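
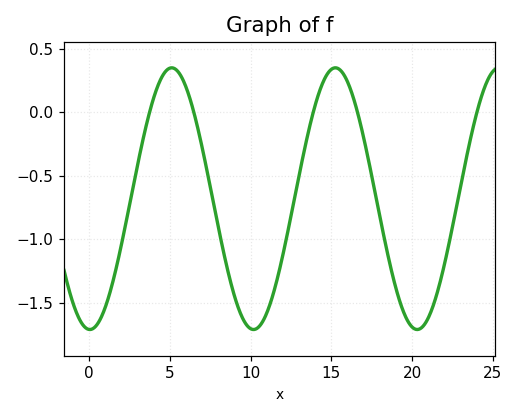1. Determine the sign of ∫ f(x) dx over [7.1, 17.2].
negative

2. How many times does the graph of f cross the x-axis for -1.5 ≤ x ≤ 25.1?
5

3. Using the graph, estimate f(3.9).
0.05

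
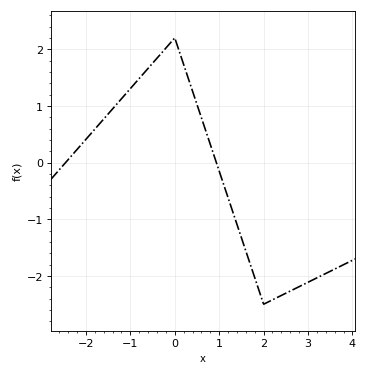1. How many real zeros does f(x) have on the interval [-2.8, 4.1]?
2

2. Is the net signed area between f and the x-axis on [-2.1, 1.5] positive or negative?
positive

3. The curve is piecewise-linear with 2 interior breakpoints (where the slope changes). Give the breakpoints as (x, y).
(0, 2.2); (2, -2.5)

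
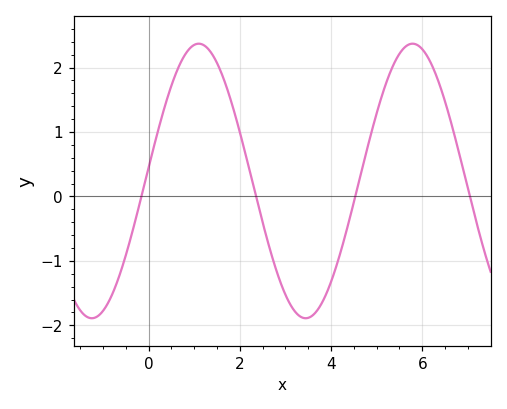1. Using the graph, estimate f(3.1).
-1.7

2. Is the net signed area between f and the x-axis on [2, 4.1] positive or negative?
negative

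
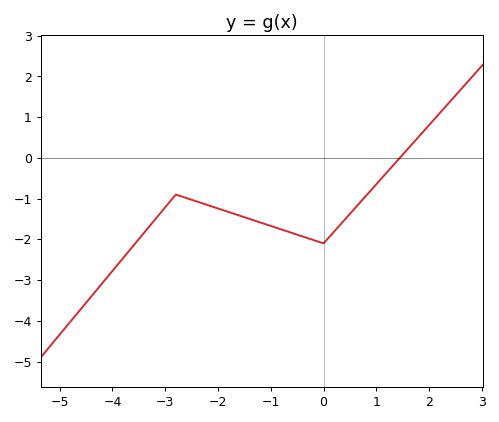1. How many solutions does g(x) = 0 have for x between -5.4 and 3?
1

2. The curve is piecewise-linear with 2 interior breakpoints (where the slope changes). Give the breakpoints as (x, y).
(-2.8, -0.9); (0, -2.1)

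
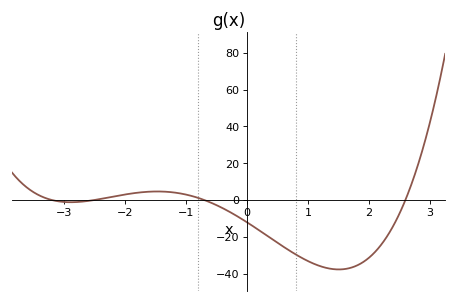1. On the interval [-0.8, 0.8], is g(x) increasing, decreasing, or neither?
decreasing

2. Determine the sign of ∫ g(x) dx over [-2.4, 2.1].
negative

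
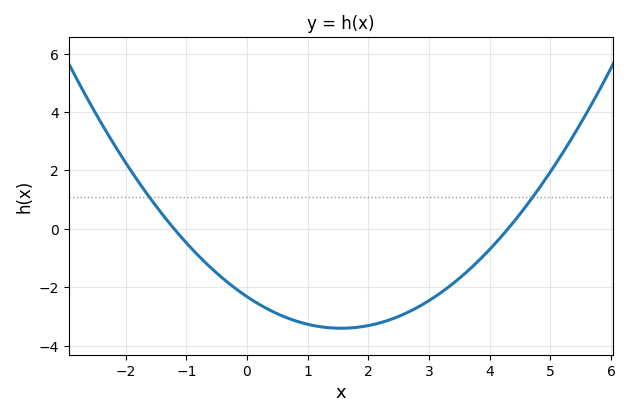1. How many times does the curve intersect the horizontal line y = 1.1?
2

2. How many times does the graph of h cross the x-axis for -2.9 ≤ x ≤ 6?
2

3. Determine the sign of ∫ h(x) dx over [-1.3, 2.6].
negative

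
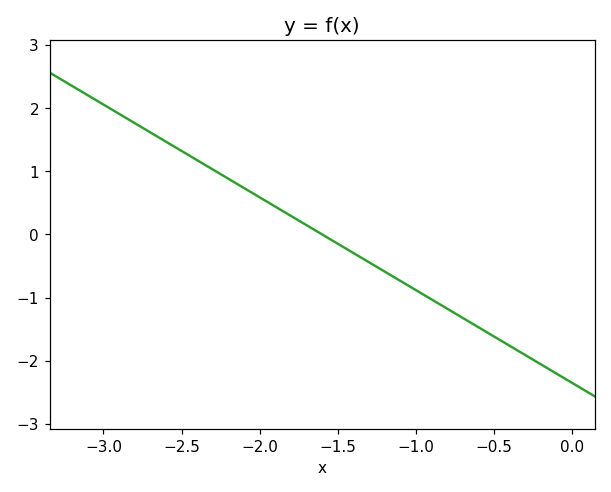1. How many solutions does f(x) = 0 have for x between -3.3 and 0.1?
1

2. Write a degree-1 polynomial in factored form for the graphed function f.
y = -1.47(x + 1.6)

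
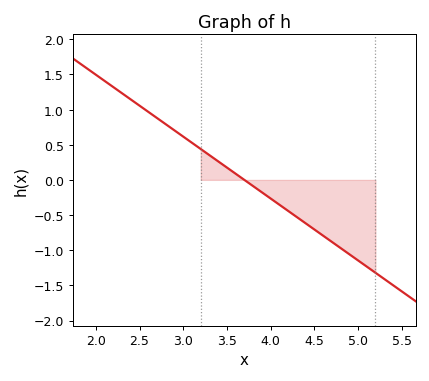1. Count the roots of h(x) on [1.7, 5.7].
1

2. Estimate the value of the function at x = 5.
-1.15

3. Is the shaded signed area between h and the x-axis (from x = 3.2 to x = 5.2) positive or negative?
negative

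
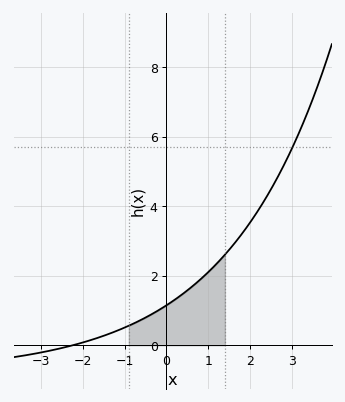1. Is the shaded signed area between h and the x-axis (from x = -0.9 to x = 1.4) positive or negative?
positive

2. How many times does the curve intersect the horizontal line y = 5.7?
1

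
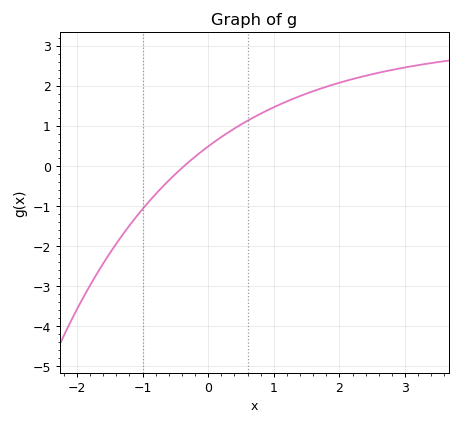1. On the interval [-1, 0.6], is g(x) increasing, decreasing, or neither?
increasing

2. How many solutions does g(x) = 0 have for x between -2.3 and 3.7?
1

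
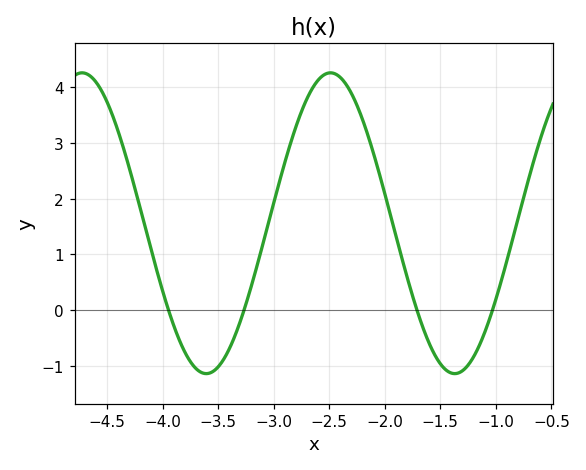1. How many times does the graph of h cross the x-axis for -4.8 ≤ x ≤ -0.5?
4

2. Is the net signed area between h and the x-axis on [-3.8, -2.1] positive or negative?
positive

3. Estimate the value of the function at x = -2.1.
2.81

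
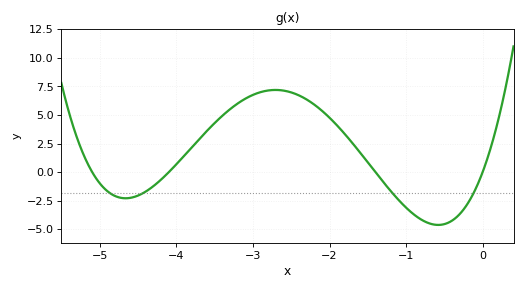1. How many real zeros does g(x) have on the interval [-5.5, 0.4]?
4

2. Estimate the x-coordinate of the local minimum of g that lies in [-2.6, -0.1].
-0.6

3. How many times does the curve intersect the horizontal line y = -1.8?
4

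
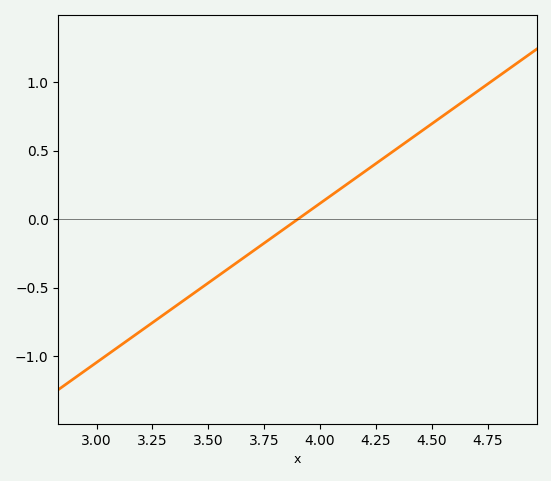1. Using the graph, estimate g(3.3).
-0.696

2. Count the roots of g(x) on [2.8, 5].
1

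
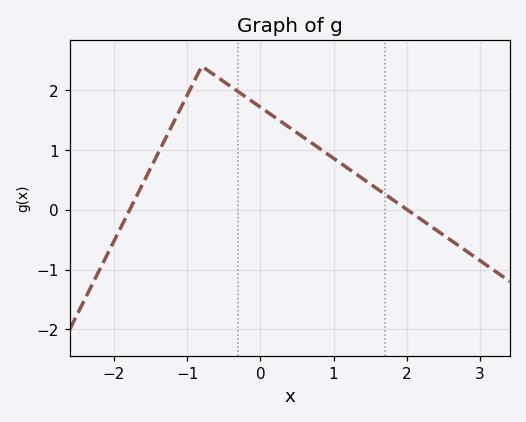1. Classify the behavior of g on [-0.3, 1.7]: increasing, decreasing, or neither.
decreasing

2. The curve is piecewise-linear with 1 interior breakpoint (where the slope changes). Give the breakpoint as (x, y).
(-0.8, 2.4)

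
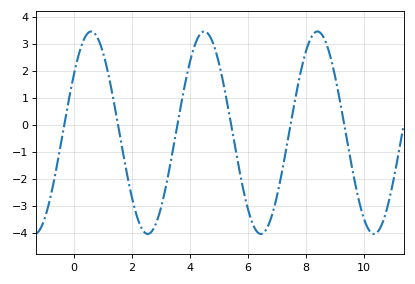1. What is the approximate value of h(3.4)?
-1.08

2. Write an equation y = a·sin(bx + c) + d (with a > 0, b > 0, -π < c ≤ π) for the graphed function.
y = 3.75sin(1.61x + 0.6) - 0.3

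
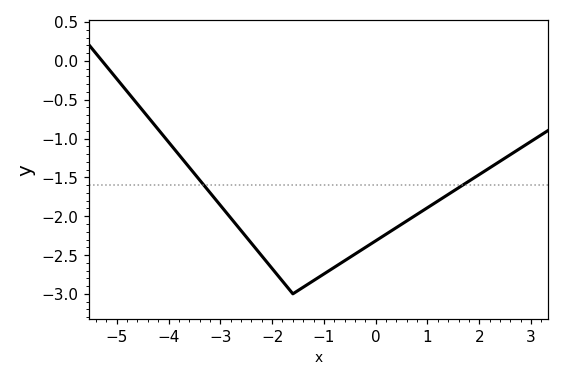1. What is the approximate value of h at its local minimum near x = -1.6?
-3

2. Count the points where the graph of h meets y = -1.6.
2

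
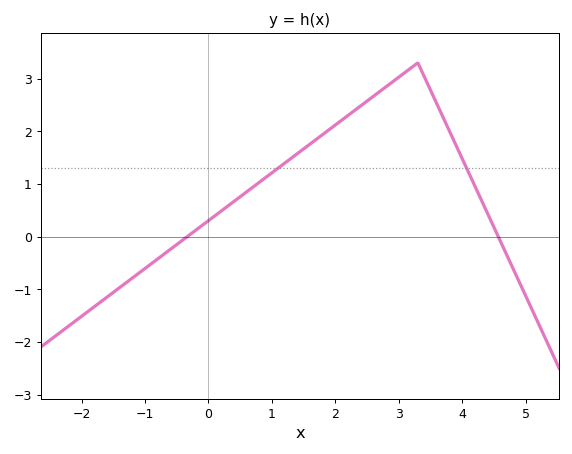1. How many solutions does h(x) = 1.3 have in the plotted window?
2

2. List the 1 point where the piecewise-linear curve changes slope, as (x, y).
(3.3, 3.3)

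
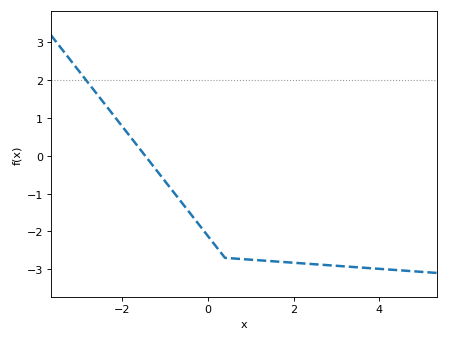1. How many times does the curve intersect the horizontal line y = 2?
1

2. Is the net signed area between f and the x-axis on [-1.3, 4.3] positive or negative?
negative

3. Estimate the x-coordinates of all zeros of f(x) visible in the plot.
-1.46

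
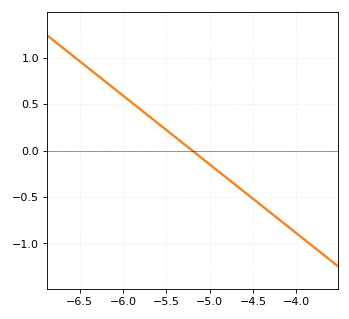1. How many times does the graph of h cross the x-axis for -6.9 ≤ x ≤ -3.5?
1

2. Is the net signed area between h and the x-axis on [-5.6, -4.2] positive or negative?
negative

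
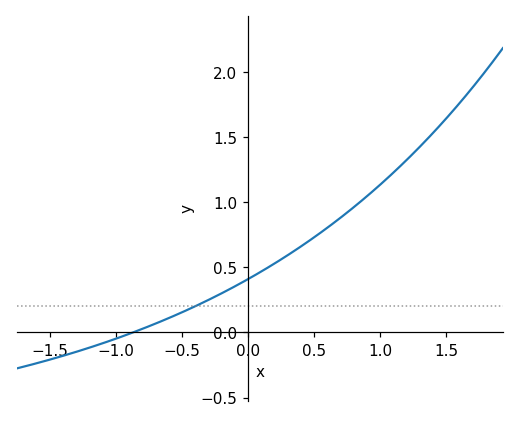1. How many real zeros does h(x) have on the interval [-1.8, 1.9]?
1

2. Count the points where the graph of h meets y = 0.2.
1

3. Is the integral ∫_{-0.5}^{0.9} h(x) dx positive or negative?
positive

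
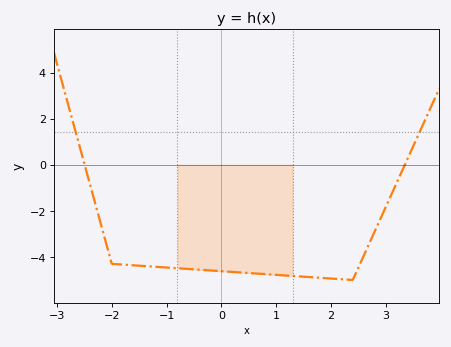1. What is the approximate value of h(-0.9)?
-4.4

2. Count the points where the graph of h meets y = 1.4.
2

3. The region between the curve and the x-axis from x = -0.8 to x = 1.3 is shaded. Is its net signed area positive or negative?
negative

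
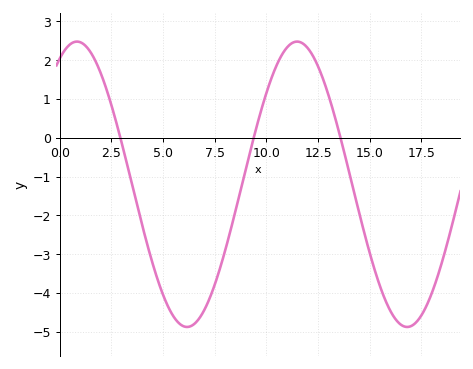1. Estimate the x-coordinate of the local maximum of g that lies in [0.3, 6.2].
0.837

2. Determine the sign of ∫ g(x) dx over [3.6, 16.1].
negative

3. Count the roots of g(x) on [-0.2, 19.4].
3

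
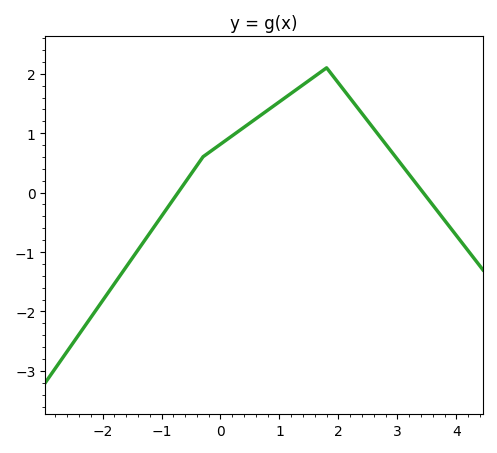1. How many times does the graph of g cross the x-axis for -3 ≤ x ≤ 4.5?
2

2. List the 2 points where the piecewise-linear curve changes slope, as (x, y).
(-0.3, 0.6); (1.8, 2.1)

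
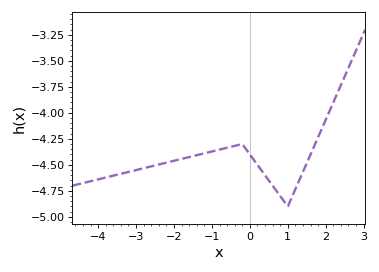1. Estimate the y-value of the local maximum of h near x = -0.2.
-4.3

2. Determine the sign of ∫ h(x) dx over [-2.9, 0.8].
negative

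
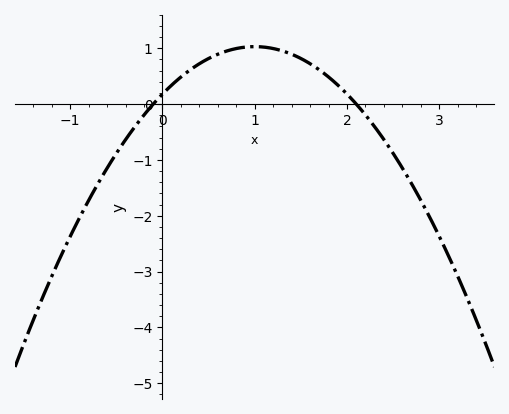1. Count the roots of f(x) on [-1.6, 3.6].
2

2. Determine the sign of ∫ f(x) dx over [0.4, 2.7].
positive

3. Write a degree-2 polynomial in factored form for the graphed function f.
y = -0.85(x + 0.1)(x - 2.1)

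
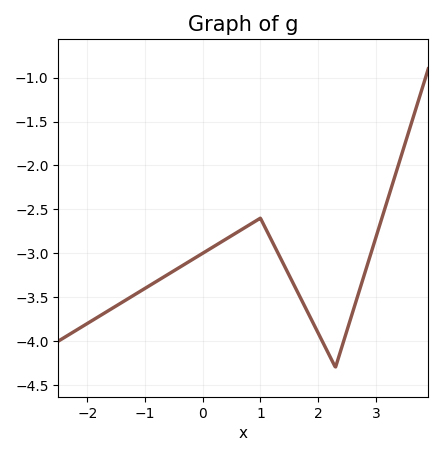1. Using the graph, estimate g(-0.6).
-3.25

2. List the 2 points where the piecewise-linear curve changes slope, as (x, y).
(1, -2.6); (2.3, -4.3)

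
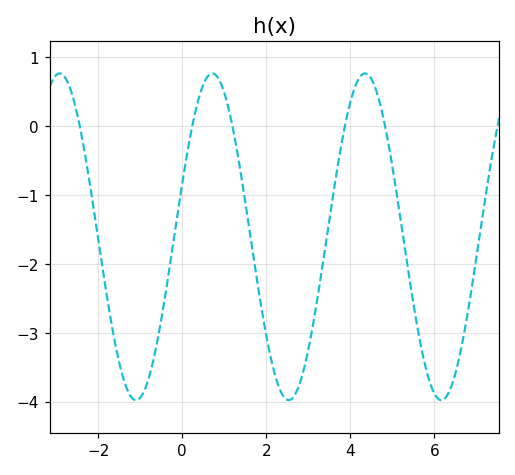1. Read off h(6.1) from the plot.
-3.96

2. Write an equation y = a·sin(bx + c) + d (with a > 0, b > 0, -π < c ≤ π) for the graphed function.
y = 2.37sin(1.73x + 0.33) - 1.61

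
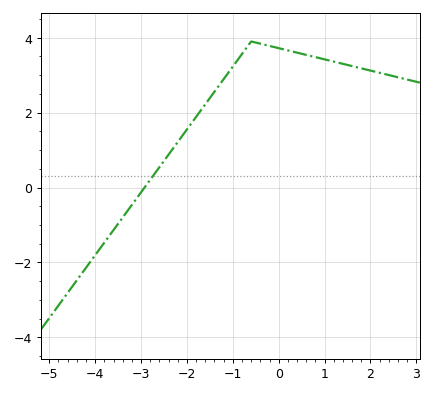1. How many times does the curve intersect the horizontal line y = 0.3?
1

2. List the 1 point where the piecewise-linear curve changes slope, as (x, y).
(-0.6, 3.9)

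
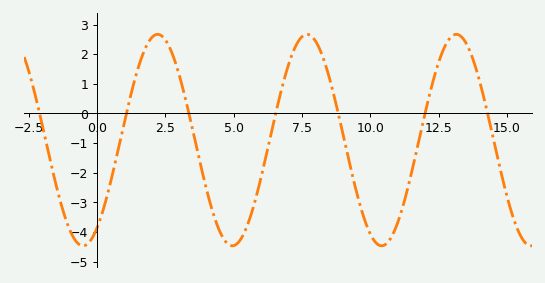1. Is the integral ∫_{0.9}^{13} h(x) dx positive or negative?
negative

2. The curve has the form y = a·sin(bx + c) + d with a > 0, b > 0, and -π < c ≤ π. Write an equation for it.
y = 3.57sin(1.15x - 0.98) - 0.9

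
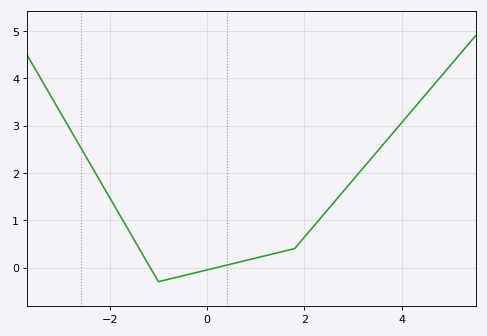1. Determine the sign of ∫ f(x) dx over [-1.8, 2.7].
positive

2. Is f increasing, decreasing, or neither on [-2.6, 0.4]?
neither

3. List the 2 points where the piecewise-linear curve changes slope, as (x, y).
(-1, -0.3); (1.8, 0.4)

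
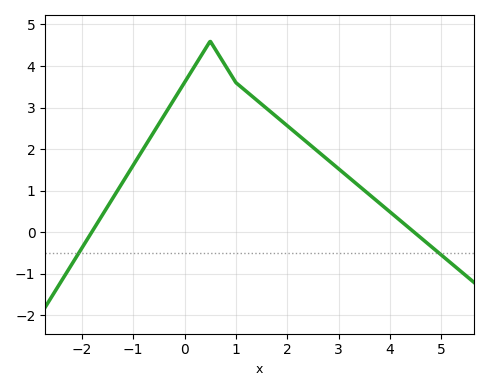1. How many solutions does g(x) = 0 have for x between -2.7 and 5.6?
2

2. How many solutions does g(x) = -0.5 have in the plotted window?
2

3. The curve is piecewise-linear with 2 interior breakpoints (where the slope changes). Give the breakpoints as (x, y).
(0.5, 4.6); (1, 3.6)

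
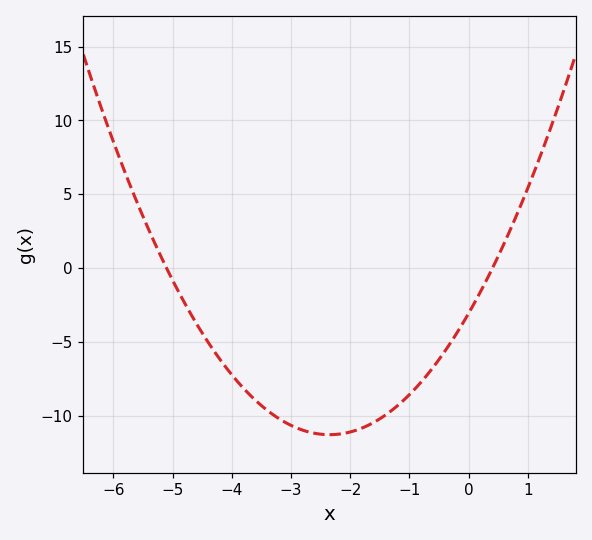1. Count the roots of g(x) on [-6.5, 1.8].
2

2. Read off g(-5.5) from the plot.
3.52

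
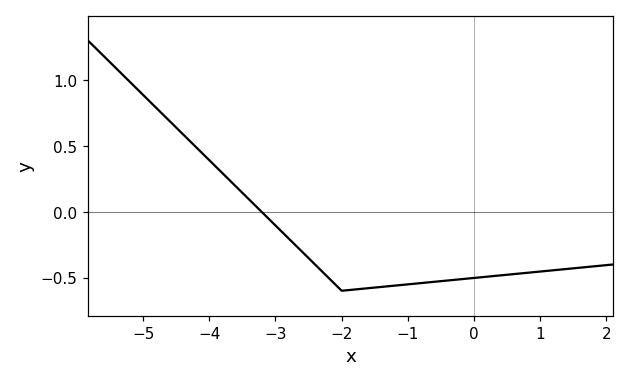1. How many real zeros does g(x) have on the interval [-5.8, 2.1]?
1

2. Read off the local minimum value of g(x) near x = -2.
-0.6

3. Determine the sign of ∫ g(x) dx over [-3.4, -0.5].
negative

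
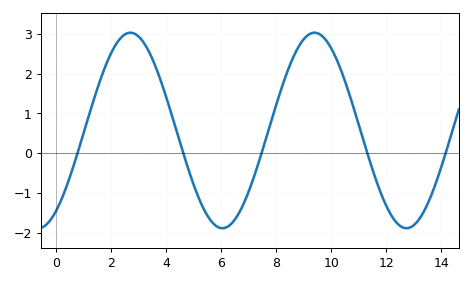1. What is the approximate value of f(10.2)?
2.35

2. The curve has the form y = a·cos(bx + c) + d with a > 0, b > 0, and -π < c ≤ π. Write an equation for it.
y = 2.46cos(0.94x - 2.54) + 0.57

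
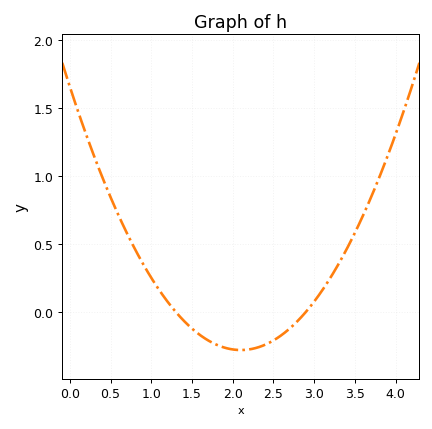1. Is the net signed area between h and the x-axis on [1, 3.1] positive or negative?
negative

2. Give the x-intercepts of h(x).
1.3, 2.9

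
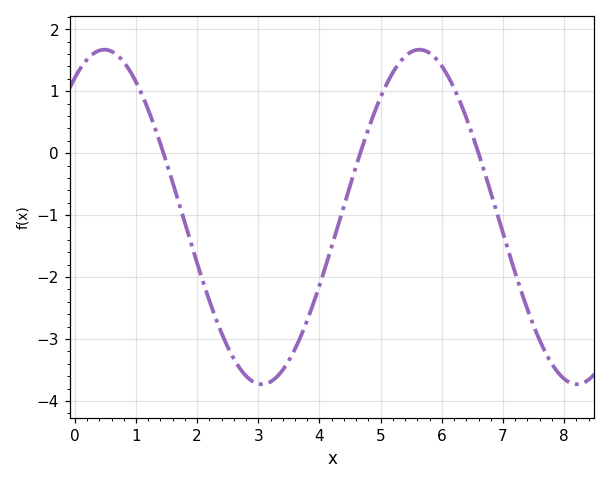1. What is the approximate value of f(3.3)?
-3.61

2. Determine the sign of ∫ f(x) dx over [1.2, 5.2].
negative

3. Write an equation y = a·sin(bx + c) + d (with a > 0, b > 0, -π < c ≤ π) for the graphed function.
y = 2.7sin(1.22x + 0.982) - 1.03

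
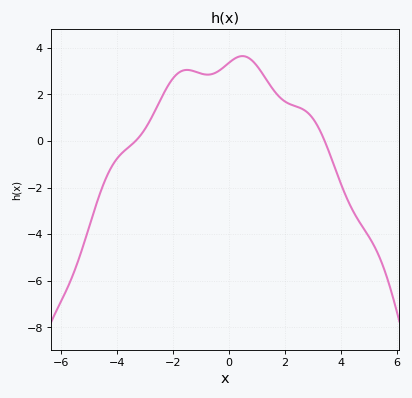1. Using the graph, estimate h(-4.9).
-3.32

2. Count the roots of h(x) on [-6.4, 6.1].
2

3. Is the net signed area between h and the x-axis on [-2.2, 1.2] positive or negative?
positive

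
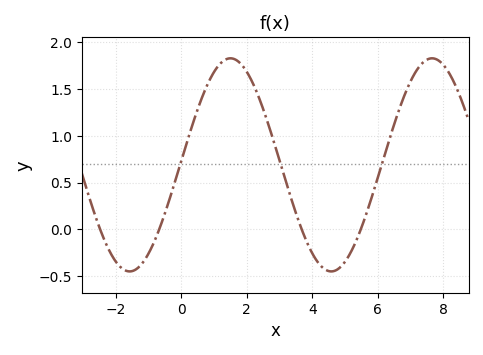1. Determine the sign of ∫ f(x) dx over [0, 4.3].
positive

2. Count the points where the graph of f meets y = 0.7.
3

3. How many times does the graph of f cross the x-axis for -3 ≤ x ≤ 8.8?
4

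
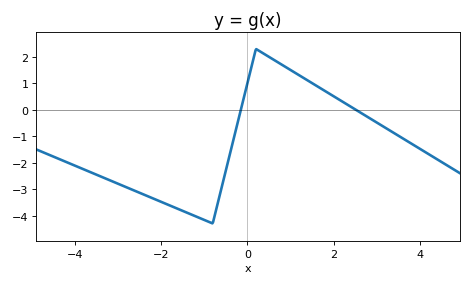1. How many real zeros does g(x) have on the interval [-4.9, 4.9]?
2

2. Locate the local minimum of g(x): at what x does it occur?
-0.8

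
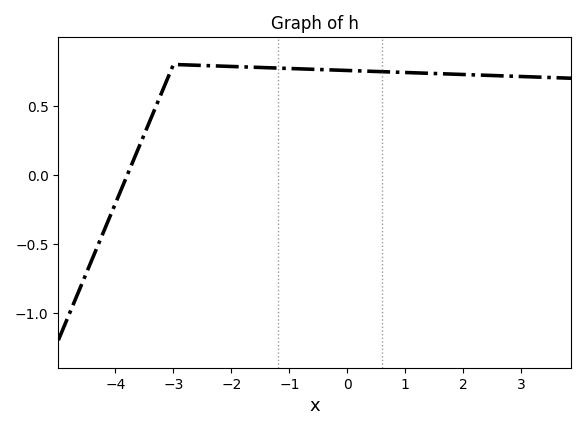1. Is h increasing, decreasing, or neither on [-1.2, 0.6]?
decreasing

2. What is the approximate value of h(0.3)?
0.75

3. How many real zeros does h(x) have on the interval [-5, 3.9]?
1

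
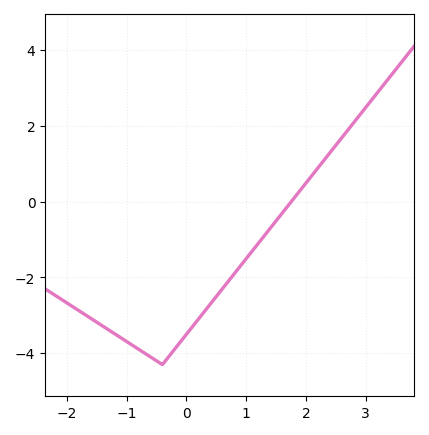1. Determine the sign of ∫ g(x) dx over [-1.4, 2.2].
negative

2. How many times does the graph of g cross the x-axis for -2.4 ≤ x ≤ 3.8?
1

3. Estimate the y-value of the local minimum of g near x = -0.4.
-4.2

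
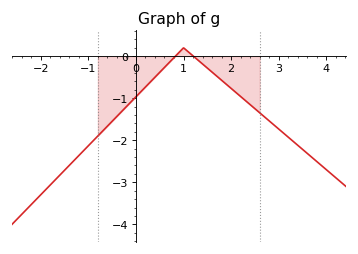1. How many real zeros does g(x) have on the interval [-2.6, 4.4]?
2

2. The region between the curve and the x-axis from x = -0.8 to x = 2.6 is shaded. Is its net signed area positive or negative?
negative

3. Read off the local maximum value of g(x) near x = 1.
0.2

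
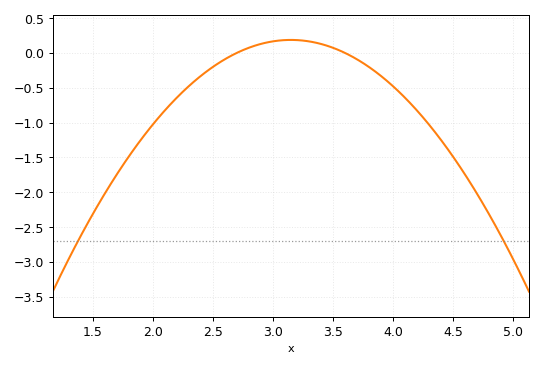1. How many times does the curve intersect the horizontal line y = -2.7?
2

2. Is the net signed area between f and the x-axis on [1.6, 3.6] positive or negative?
negative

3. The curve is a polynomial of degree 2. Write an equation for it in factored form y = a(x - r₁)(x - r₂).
y = -0.92(x - 2.7)(x - 3.6)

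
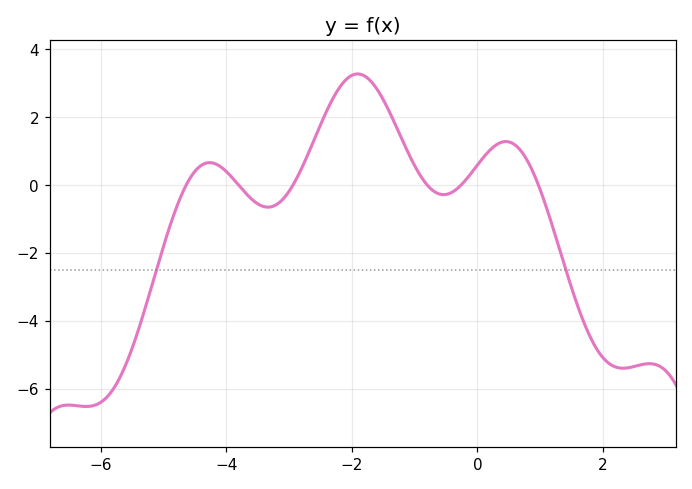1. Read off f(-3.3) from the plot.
-0.646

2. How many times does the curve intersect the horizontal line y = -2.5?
2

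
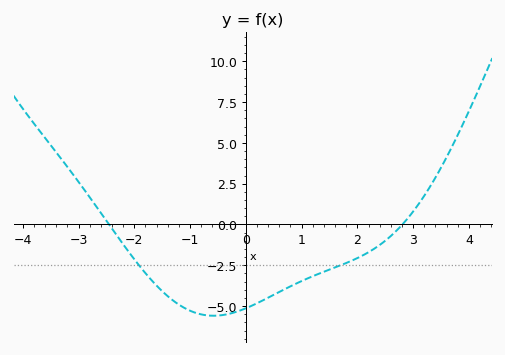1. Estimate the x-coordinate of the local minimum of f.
-0.6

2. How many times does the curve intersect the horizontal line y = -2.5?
2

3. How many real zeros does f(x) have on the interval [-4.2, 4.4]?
2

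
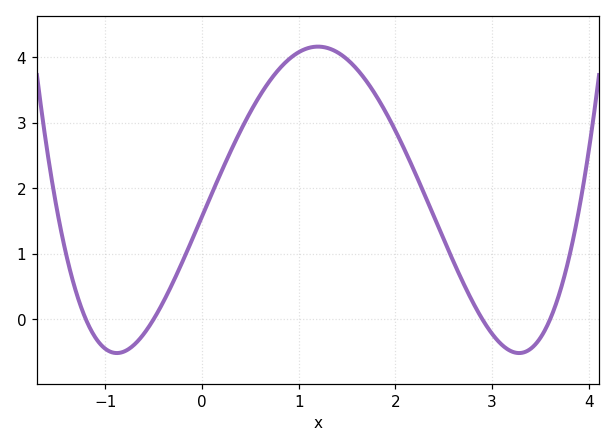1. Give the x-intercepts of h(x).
-1.2, -0.5, 2.9, 3.6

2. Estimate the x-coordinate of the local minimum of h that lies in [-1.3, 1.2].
-0.881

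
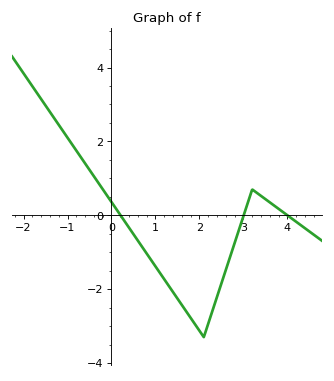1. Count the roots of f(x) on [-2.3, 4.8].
3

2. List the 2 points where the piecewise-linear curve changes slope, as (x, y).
(2.1, -3.3); (3.2, 0.7)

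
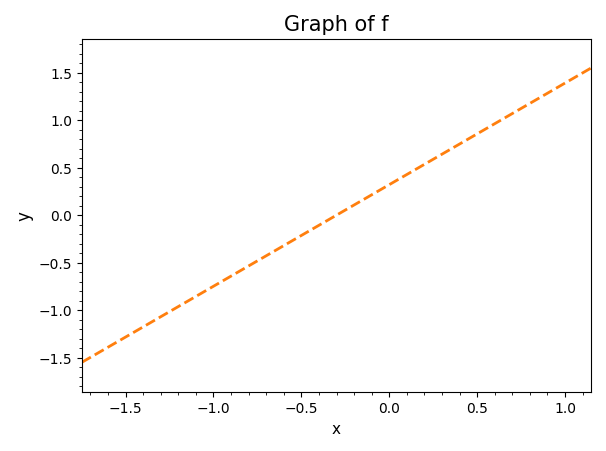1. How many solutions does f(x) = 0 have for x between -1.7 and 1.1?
1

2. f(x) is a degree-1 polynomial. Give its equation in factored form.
y = 1.07(x + 0.3)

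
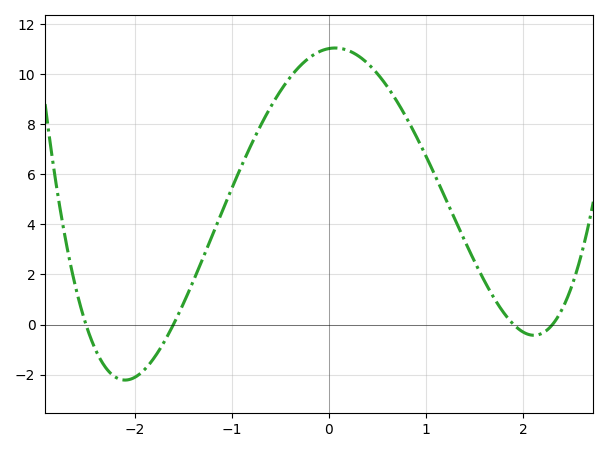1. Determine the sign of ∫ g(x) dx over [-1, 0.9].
positive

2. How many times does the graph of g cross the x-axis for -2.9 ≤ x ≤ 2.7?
4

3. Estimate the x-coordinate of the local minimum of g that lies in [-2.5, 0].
-2.1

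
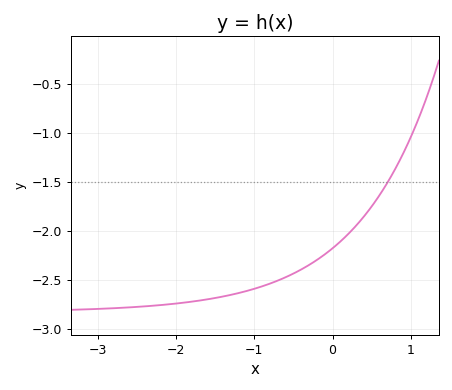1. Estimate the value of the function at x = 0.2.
-2.03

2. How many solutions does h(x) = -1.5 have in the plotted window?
1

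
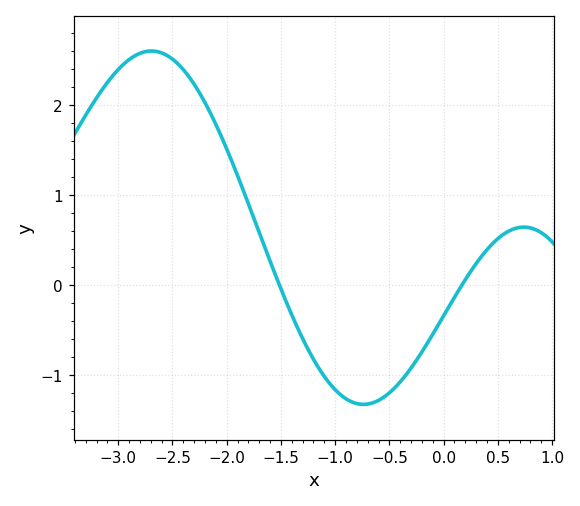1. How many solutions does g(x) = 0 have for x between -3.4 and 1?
2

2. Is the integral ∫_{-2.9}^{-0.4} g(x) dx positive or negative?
positive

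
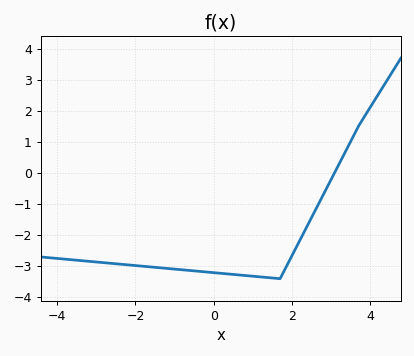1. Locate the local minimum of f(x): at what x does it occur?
1.6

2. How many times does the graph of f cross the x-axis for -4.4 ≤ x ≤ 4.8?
1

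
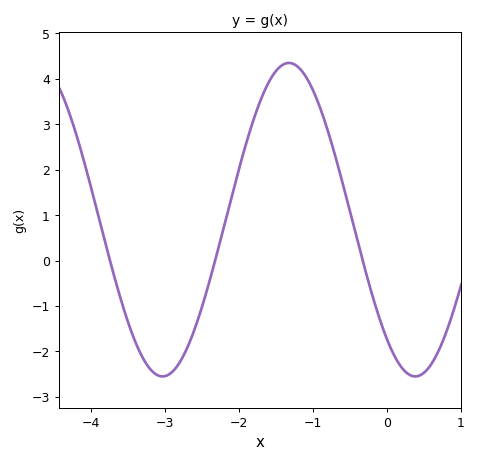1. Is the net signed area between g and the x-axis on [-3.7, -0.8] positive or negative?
positive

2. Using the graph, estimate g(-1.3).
4.3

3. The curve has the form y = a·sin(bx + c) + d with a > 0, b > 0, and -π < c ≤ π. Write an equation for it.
y = 3.45sin(1.8x - 2.3) + 0.9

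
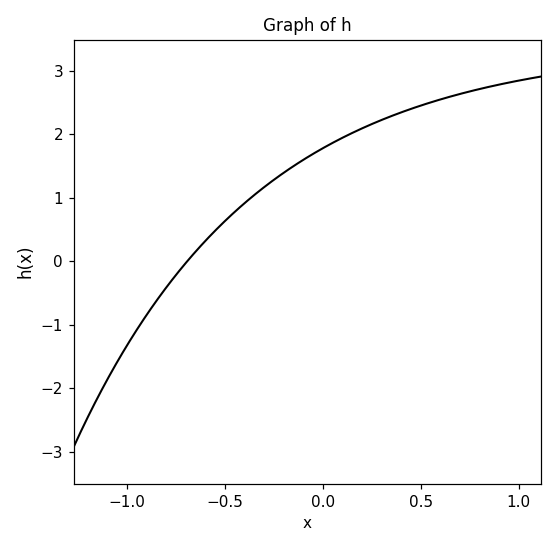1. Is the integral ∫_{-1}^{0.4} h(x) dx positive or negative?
positive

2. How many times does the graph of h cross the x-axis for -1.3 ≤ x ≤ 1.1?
1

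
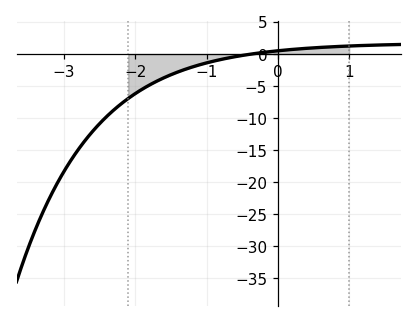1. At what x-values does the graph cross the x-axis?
-0.373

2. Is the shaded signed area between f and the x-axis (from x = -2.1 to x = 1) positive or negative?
negative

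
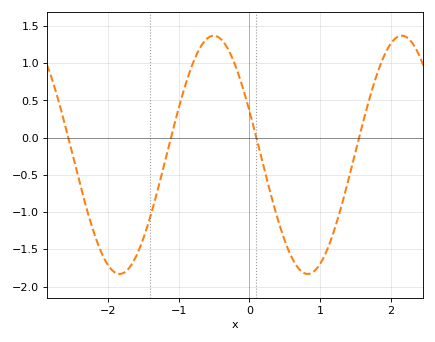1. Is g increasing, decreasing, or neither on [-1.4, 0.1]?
neither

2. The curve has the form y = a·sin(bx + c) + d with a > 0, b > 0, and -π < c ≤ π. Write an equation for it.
y = 1.6sin(2.4x + 2.8) - 0.23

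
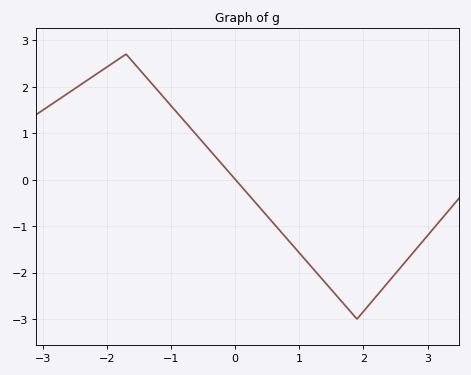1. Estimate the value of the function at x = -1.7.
2.7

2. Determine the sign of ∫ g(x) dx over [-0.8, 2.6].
negative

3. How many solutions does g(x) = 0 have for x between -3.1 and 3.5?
1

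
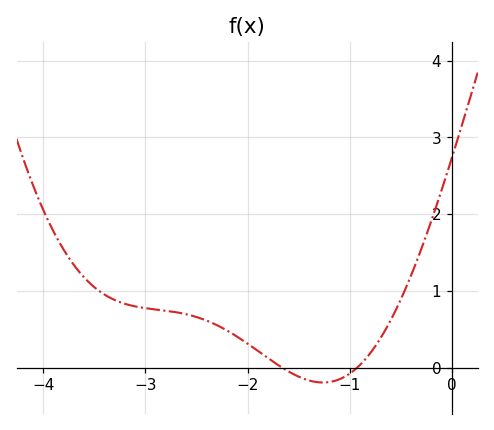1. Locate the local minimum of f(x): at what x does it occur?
-1.26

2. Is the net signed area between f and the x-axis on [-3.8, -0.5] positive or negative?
positive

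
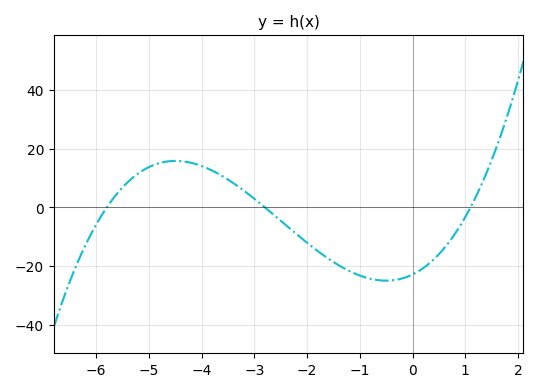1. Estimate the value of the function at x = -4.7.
15.5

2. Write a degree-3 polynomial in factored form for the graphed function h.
y = 1.28(x + 5.8)(x + 2.8)(x - 1.1)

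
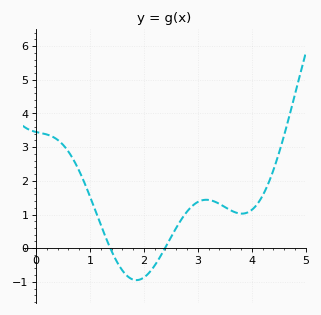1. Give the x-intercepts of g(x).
1.4, 2.4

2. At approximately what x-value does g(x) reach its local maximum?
3.2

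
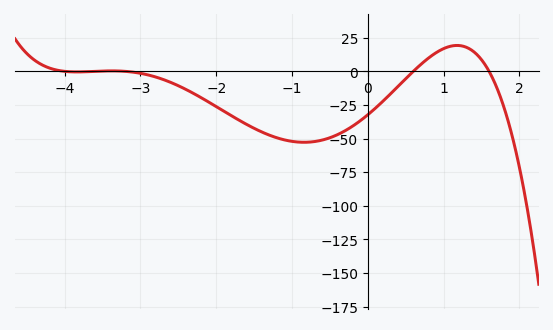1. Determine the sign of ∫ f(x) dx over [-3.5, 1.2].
negative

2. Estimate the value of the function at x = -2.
-25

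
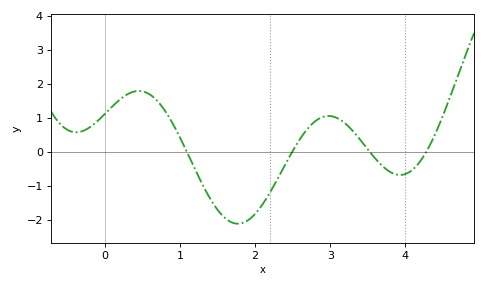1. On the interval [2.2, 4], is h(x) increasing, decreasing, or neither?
neither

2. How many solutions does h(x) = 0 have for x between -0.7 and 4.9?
4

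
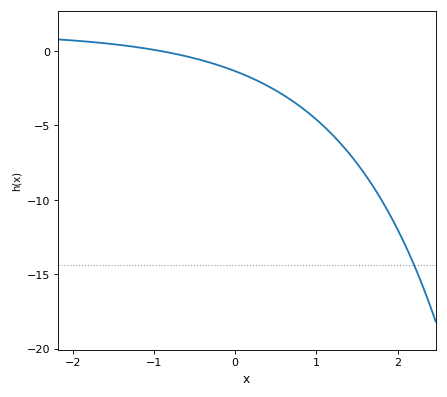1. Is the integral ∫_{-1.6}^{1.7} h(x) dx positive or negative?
negative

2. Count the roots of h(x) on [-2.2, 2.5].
1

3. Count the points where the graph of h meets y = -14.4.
1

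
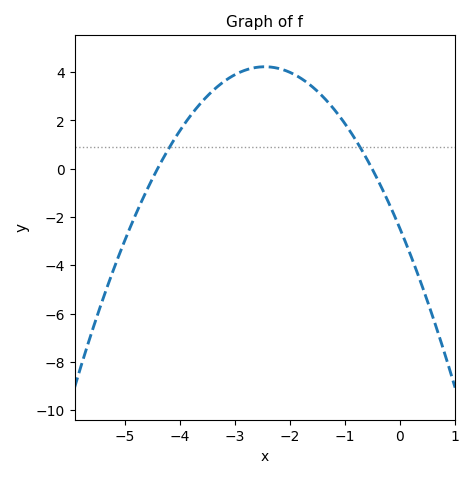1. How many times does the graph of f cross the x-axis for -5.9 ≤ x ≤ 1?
2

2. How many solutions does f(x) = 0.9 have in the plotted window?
2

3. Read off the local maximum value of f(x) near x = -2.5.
4.22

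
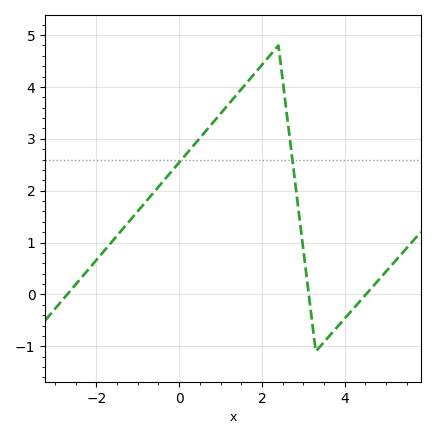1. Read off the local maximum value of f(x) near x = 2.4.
4.8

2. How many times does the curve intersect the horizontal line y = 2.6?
2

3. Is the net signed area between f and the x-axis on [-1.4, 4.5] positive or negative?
positive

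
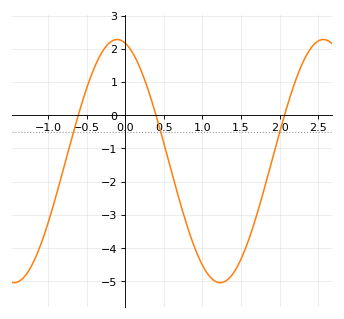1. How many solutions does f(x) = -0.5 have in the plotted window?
3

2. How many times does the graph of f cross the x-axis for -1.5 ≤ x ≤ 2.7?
3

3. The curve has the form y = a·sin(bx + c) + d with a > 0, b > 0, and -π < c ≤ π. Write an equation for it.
y = 3.66sin(2.35x + 1.82) - 1.38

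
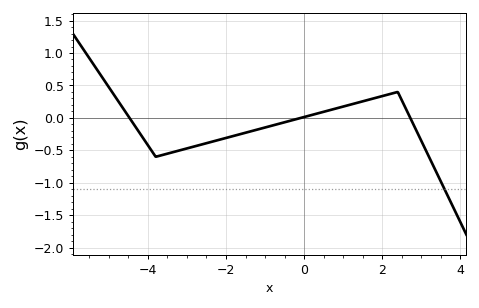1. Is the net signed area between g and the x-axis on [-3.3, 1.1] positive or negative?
negative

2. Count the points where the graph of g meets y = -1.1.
1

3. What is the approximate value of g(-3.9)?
-0.5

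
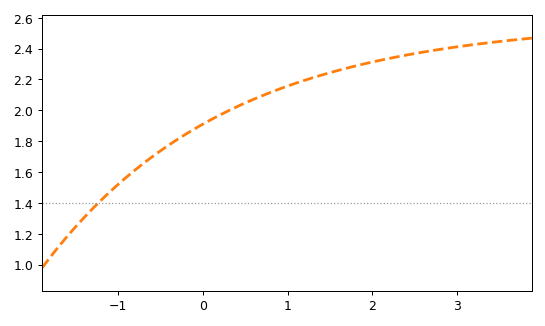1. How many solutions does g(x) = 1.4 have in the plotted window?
1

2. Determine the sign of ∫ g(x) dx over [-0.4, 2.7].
positive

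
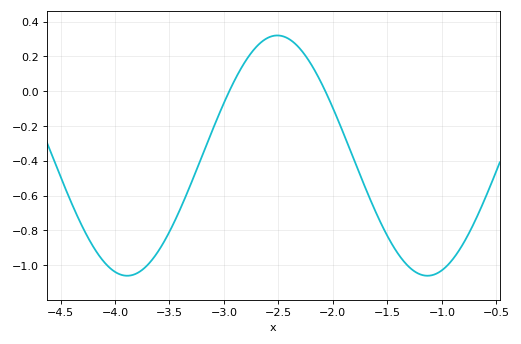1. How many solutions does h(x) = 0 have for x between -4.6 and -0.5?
2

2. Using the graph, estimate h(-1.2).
-1.05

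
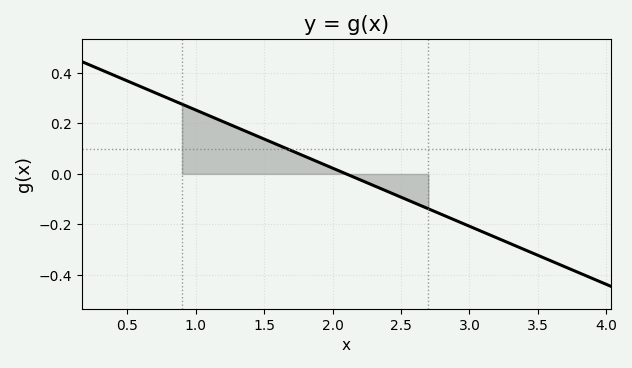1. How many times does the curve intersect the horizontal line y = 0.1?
1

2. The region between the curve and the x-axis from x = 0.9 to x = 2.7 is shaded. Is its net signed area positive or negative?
positive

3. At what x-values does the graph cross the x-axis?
2.1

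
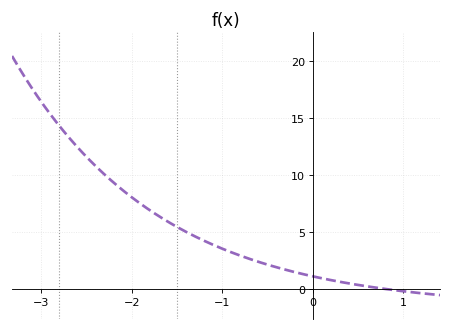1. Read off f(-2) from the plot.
8.08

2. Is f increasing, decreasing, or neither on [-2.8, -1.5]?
decreasing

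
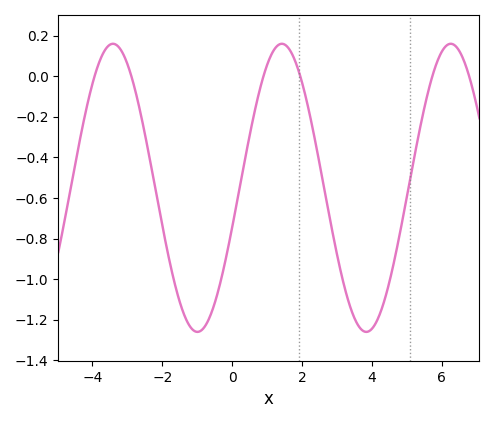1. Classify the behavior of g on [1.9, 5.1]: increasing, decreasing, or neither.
neither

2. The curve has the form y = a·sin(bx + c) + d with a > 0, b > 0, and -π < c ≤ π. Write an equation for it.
y = 0.71sin(1.3x - 0.28) - 0.55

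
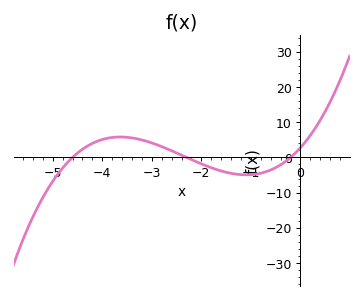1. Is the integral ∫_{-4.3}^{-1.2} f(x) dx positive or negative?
positive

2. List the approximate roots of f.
-4.6, -2.3, -0.2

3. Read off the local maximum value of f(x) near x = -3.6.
6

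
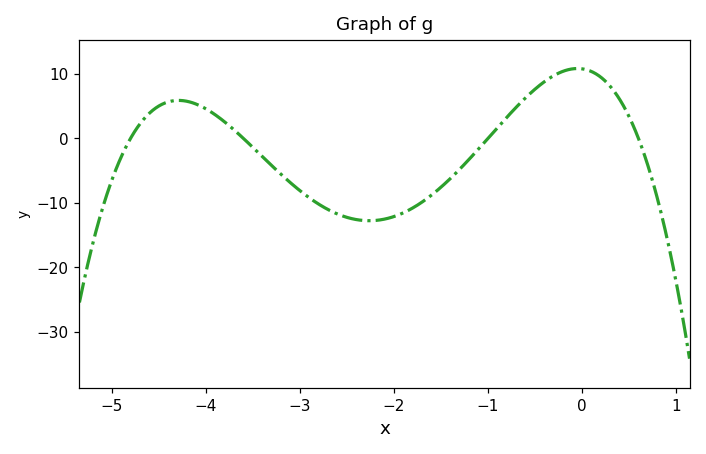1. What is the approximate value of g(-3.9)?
3.66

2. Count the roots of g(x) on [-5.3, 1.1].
4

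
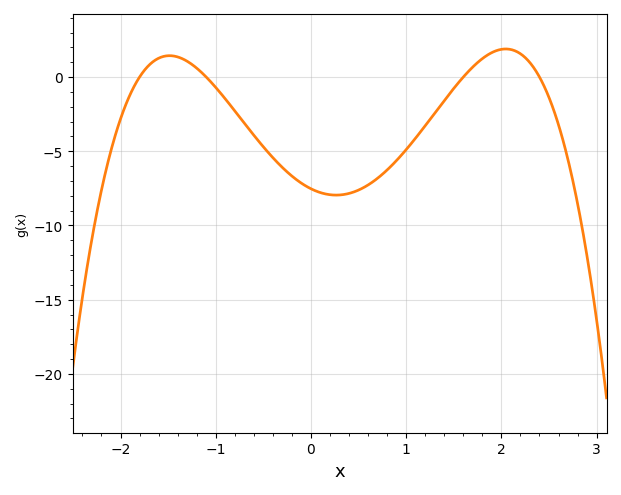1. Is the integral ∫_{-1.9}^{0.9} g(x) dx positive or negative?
negative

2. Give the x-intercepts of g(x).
-1.8, -1.1, 1.6, 2.4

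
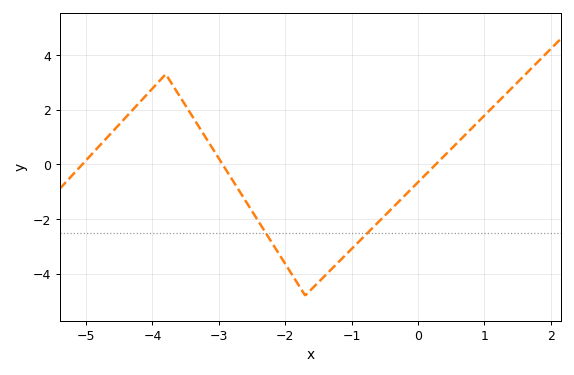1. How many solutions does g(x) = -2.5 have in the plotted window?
2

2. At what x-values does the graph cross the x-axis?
-5, -3, 0.2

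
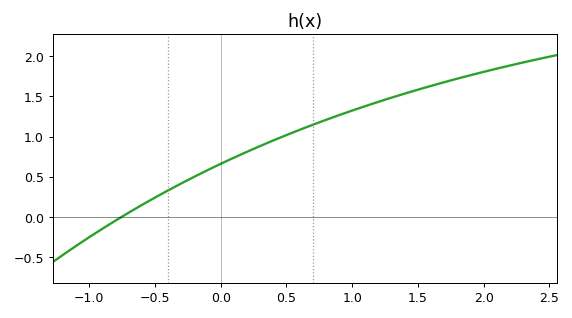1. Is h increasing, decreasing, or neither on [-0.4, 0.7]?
increasing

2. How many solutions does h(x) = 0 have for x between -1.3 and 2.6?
1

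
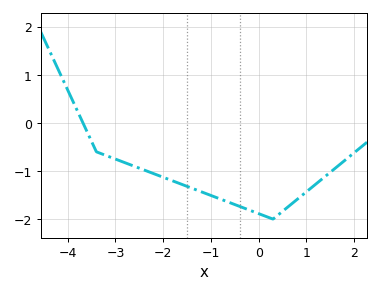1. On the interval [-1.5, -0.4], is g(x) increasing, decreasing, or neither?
decreasing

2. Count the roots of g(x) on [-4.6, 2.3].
1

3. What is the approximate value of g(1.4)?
-1.11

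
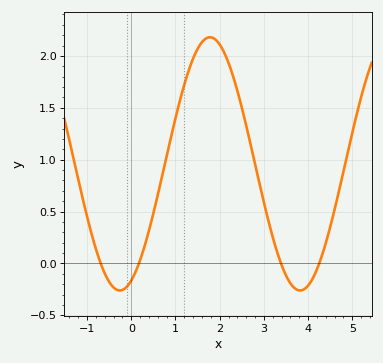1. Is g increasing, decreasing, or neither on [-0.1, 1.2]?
increasing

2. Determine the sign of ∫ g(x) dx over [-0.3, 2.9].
positive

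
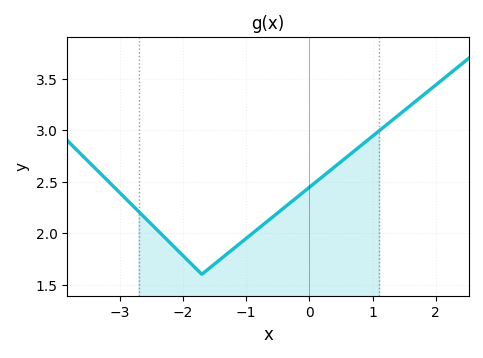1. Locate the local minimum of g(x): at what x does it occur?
-1.7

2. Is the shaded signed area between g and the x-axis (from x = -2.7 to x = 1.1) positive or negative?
positive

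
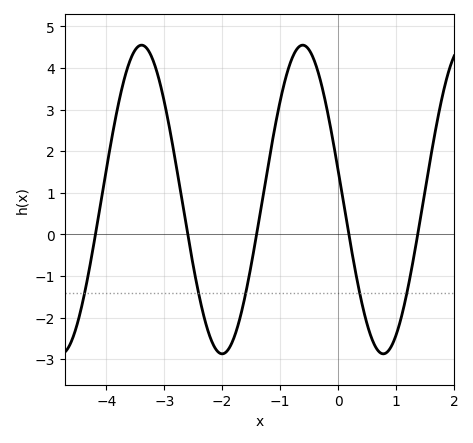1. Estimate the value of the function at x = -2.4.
-1.46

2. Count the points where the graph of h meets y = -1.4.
5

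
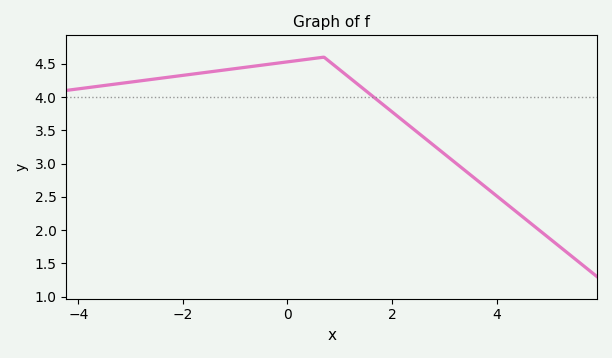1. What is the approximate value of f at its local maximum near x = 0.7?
4.6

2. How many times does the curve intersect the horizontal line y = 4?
1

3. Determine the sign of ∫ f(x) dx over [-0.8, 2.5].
positive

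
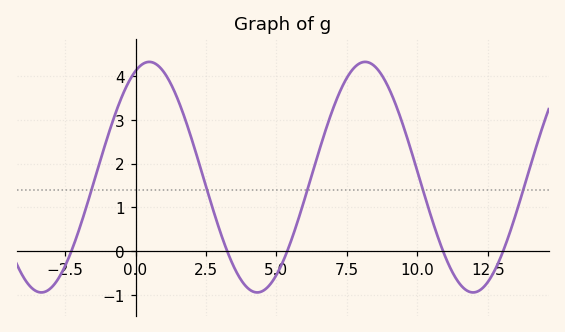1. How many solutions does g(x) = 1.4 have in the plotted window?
5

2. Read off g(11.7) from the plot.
-0.9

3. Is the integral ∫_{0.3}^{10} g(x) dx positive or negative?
positive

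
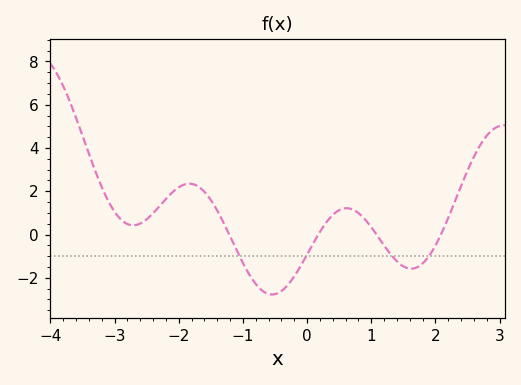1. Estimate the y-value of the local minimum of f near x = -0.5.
-2.77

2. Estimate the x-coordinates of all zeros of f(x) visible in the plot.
-1.21, 0.175, 1.08, 2.09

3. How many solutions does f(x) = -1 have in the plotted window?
4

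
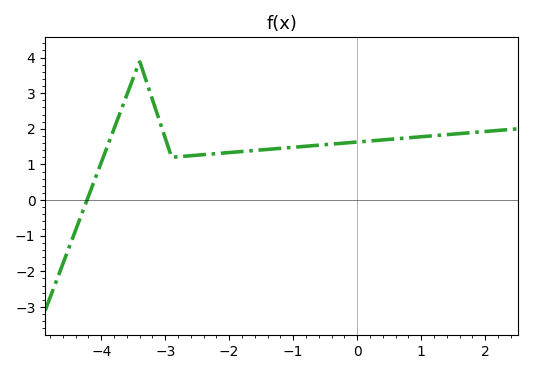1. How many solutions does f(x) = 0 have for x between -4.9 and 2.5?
1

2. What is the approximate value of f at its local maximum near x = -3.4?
3.89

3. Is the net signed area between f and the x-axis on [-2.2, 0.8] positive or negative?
positive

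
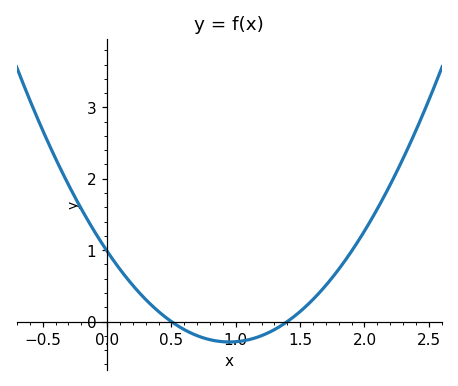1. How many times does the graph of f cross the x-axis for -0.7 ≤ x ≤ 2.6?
2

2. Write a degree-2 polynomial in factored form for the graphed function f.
y = 1.41(x - 0.5)(x - 1.4)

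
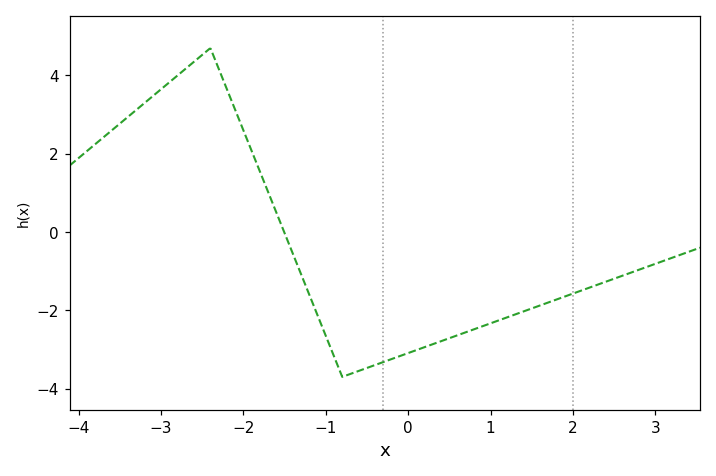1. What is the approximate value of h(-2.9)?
3.8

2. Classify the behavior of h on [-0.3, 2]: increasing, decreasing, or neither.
increasing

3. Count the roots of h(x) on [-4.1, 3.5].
1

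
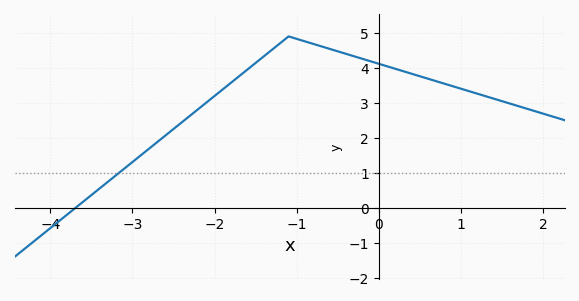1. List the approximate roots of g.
-3.69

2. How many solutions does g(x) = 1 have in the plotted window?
1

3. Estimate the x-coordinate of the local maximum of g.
-1.1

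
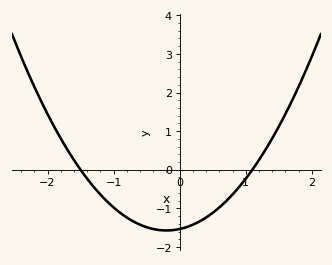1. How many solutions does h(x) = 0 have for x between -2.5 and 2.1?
2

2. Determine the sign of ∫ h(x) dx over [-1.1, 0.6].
negative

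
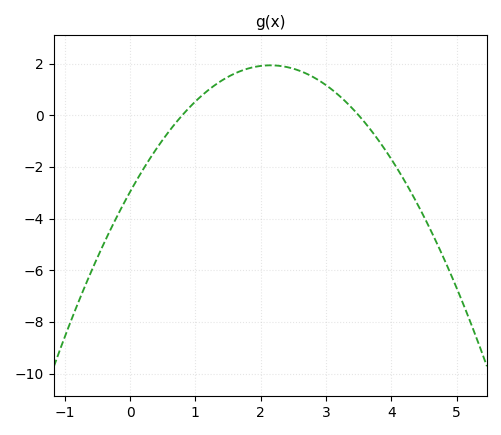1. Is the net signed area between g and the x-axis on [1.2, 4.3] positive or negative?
positive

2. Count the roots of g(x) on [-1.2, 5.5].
2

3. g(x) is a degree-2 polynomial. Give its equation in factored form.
y = -1.06(x - 0.8)(x - 3.5)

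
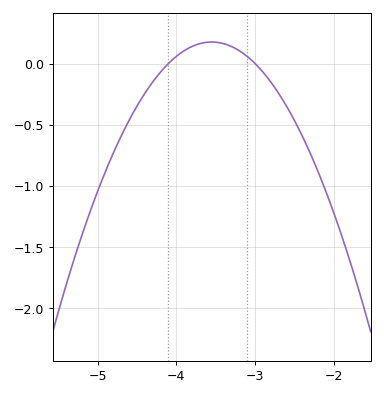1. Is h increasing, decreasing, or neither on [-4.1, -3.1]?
neither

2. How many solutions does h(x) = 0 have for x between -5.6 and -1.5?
2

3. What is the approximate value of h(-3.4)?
0.15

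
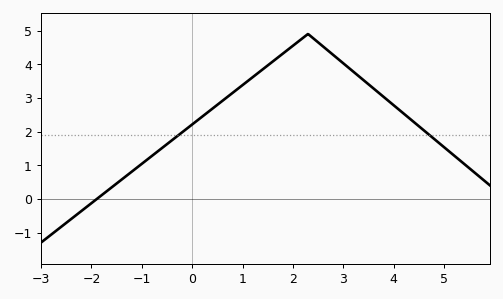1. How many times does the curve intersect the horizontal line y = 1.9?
2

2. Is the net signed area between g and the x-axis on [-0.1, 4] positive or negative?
positive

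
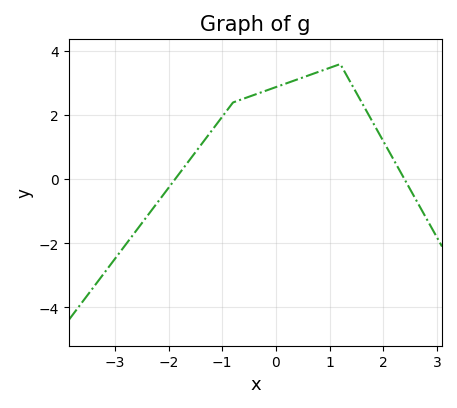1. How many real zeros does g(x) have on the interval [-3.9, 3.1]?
2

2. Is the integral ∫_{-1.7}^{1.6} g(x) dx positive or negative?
positive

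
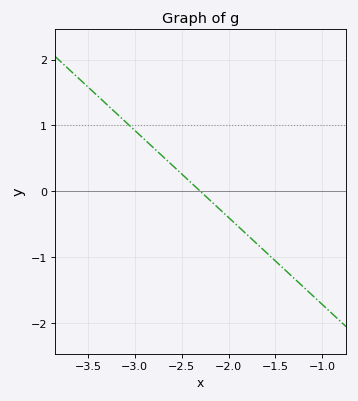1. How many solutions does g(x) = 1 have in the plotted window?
1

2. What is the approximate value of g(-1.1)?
-1.58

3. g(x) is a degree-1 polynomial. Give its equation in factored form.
y = -1.32(x + 2.3)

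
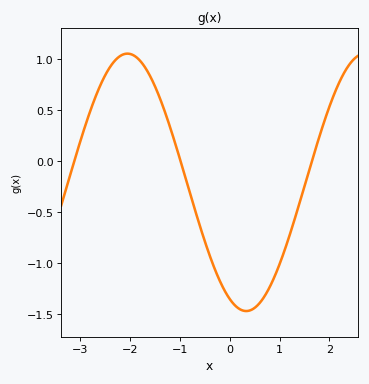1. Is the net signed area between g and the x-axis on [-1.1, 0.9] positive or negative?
negative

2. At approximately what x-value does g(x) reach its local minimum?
0.334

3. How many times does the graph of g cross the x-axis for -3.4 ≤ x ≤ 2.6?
3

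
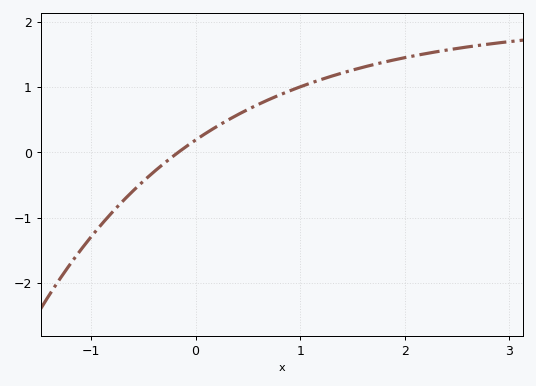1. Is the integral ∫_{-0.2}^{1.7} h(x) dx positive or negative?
positive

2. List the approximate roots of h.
-0.166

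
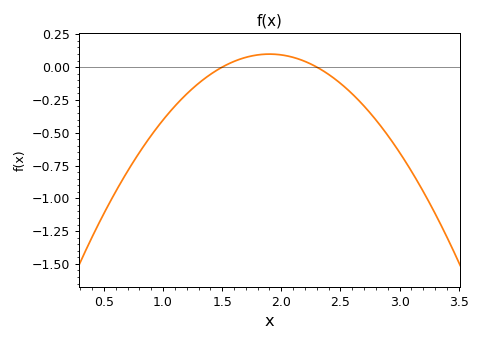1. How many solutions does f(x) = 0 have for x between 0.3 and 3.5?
2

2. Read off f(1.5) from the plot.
0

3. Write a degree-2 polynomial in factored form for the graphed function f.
y = -0.62(x - 1.5)(x - 2.3)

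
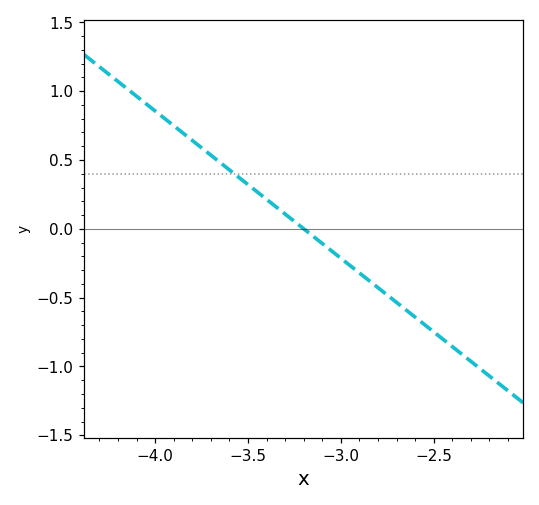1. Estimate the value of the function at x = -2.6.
-0.642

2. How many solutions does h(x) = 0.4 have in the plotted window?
1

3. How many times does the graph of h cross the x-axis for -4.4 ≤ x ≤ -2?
1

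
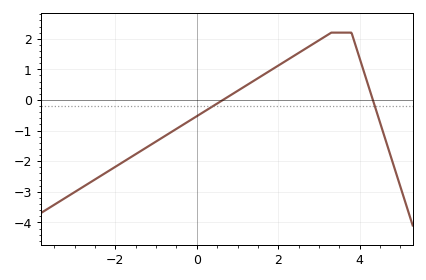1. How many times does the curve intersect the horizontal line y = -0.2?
2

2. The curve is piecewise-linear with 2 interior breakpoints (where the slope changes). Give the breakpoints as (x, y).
(3.3, 2.2); (3.8, 2.2)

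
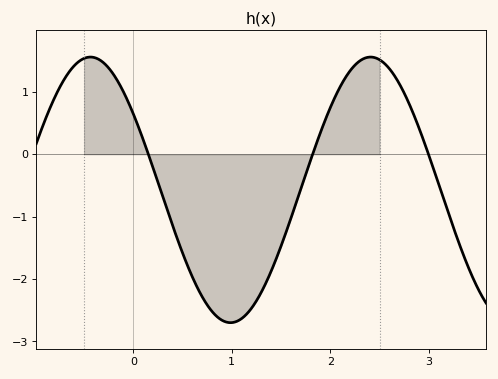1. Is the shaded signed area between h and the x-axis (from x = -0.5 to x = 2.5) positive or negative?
negative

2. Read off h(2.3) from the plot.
1.5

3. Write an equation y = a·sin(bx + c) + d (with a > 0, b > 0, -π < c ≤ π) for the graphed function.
y = 2.13sin(2.2x + 2.5) - 0.57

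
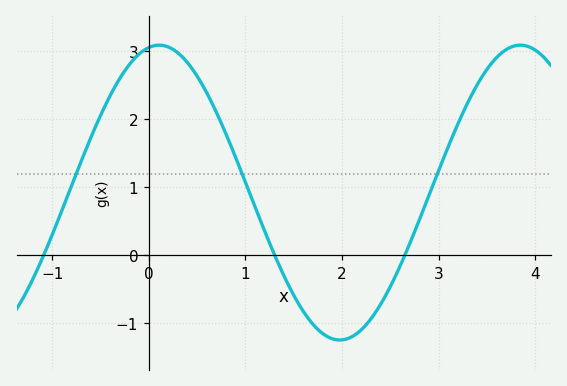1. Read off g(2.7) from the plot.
0.163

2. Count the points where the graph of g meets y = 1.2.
3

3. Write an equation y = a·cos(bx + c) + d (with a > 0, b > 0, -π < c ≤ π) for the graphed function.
y = 2.17cos(1.68x - 0.18) + 0.92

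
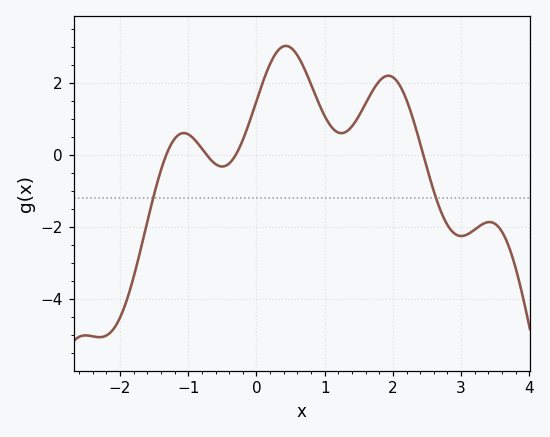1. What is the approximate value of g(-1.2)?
0.455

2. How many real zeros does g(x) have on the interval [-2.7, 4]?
4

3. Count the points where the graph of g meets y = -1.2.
2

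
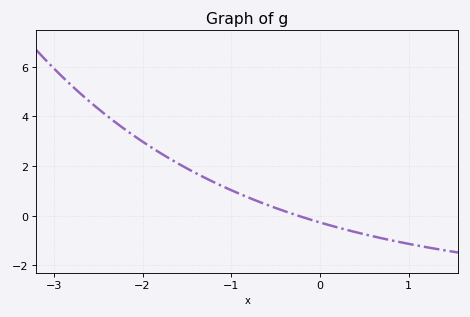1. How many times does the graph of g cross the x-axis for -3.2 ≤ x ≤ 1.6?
1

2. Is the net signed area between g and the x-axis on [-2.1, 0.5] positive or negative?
positive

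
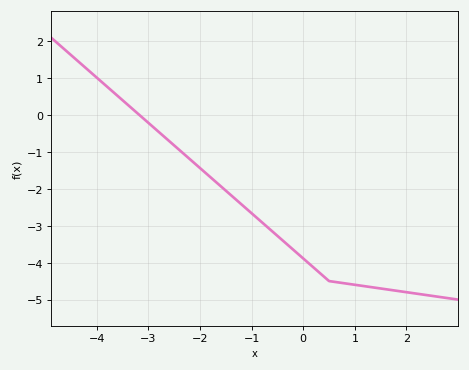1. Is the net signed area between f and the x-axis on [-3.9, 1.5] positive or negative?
negative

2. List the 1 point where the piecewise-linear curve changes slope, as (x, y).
(0.5, -4.5)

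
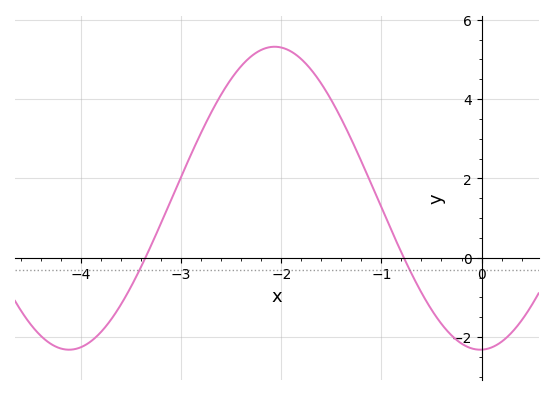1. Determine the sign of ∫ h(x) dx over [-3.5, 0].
positive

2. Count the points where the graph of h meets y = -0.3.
2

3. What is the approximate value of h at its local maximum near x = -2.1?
5.32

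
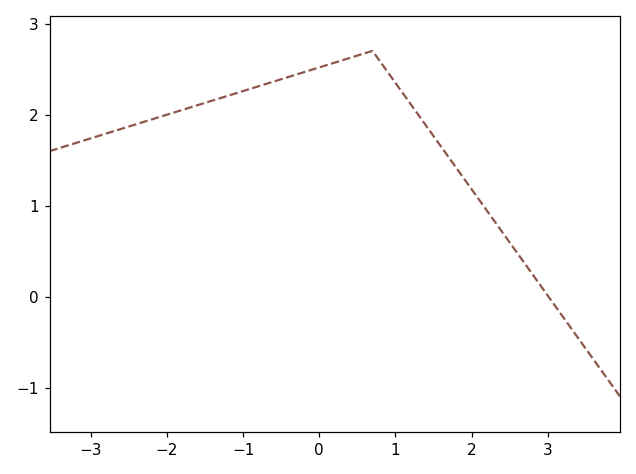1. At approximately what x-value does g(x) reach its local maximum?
0.7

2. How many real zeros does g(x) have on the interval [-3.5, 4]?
1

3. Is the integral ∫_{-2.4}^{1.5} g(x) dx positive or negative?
positive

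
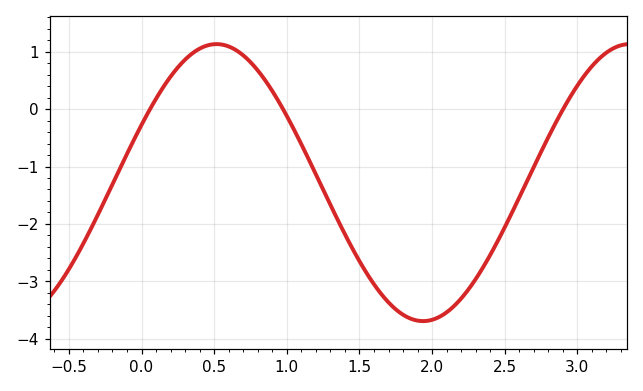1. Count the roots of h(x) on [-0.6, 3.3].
3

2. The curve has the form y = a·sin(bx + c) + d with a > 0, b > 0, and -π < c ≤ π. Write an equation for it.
y = 2.41sin(2.2x + 0.43) - 1.28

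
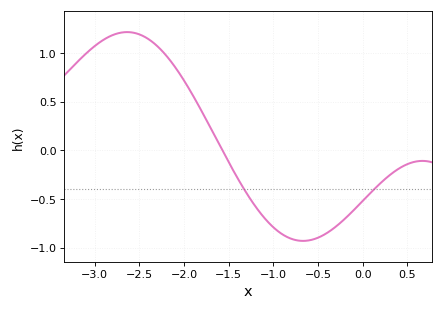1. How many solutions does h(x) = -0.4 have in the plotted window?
2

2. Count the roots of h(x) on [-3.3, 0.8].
1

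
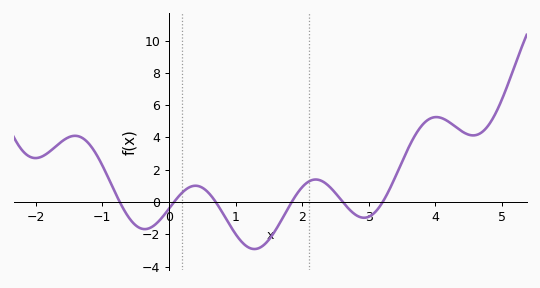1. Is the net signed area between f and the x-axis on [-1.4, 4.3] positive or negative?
positive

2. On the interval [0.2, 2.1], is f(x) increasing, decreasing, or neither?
neither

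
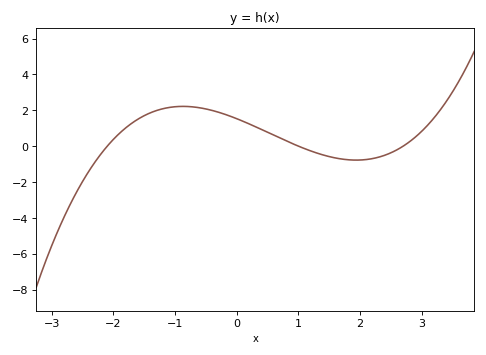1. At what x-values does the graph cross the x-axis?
-2.1, 1, 2.7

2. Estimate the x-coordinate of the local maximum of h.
-0.872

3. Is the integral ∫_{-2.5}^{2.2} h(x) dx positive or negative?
positive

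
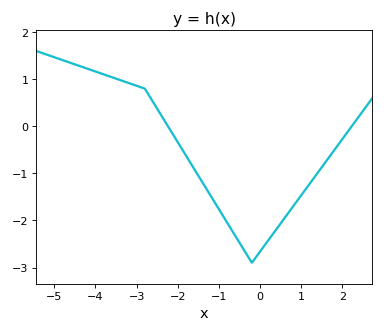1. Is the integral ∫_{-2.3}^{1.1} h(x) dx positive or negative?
negative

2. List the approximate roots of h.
-2.24, 2.23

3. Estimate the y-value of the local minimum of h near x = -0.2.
-2.9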